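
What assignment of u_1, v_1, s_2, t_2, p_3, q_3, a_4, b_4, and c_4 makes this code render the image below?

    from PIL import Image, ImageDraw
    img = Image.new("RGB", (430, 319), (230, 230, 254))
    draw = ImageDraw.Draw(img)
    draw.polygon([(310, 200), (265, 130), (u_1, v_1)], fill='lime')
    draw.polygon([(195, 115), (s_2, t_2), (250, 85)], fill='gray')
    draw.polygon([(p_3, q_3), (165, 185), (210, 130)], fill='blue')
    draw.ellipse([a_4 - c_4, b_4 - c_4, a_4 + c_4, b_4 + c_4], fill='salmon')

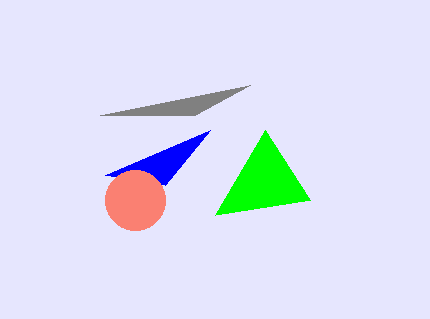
u_1 = 215; v_1 = 215; s_2 = 100; t_2 = 115; p_3 = 105; q_3 = 175; a_4 = 135; b_4 = 200; c_4 = 30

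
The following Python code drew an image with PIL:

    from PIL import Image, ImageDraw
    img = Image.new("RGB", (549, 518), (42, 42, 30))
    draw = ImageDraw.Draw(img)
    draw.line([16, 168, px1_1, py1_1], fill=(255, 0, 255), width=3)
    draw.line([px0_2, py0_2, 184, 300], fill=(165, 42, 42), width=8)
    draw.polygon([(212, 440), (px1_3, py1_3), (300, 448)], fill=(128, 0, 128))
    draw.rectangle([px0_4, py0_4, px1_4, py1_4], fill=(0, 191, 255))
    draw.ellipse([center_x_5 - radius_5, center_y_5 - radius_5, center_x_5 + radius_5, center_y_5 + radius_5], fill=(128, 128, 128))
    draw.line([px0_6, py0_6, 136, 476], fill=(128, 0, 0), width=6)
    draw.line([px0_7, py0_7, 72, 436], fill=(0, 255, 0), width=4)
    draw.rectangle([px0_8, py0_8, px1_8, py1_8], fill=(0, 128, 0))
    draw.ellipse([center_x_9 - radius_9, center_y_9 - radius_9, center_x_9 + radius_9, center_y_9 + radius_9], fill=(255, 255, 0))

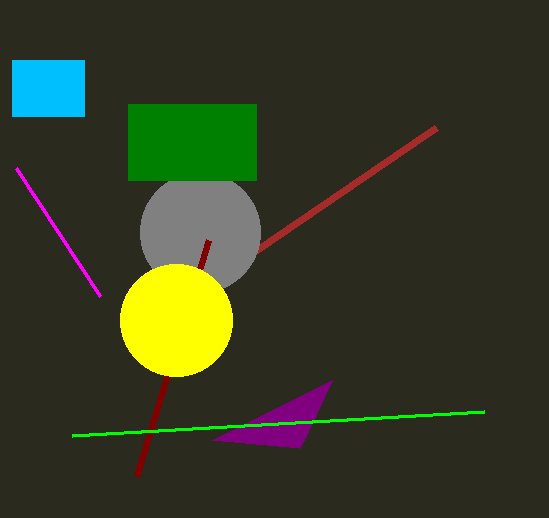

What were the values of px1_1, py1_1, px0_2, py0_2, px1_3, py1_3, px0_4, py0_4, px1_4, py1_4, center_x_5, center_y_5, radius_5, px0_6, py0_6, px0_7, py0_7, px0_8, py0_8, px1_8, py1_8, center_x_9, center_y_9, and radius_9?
px1_1 = 100
py1_1 = 296
px0_2 = 436
py0_2 = 128
px1_3 = 332
py1_3 = 380
px0_4 = 12
py0_4 = 60
px1_4 = 84
py1_4 = 116
center_x_5 = 200
center_y_5 = 232
radius_5 = 60
px0_6 = 208
py0_6 = 240
px0_7 = 484
py0_7 = 412
px0_8 = 128
py0_8 = 104
px1_8 = 256
py1_8 = 180
center_x_9 = 176
center_y_9 = 320
radius_9 = 56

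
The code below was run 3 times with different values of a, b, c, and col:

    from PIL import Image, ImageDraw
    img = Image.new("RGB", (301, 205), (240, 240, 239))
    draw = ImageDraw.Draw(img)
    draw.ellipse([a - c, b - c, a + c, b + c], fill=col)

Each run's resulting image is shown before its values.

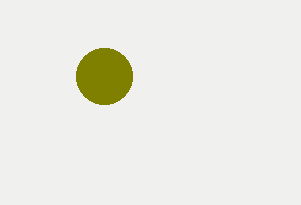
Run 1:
a = 104; b = 76; c = 28; col = 'olive'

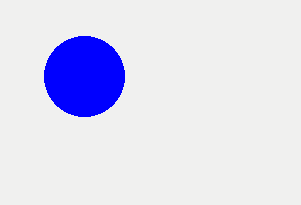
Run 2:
a = 84
b = 76
c = 40
col = 'blue'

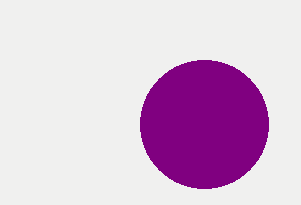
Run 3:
a = 204, b = 124, c = 64, col = 'purple'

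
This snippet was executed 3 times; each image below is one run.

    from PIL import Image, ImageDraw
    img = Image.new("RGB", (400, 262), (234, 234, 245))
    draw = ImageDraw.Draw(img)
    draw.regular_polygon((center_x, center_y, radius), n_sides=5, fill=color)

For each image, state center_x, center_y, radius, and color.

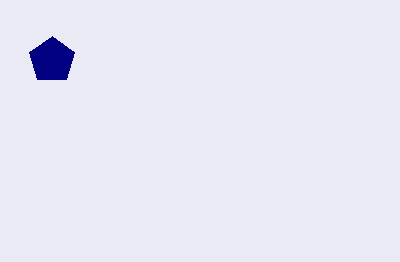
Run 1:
center_x = 52
center_y = 60
radius = 24
color = 'navy'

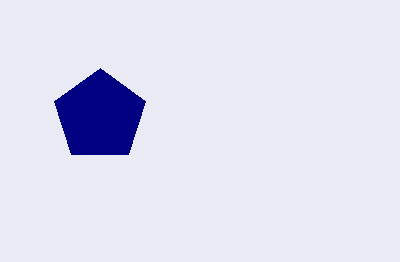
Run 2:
center_x = 100, center_y = 116, radius = 48, color = 'navy'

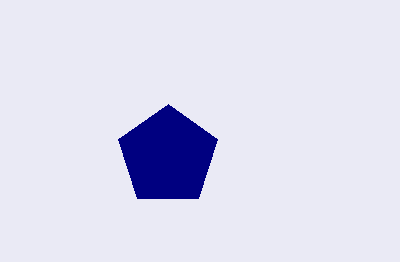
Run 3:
center_x = 168, center_y = 156, radius = 52, color = 'navy'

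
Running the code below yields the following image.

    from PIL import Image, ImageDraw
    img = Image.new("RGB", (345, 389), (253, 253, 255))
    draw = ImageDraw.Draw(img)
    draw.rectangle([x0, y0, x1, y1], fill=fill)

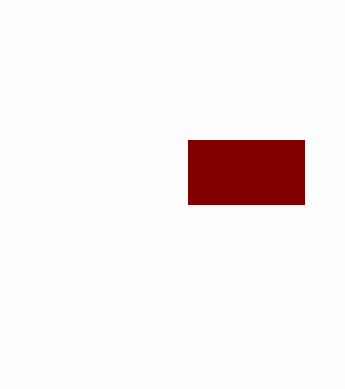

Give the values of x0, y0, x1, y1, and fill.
x0 = 188; y0 = 140; x1 = 304; y1 = 204; fill = 'maroon'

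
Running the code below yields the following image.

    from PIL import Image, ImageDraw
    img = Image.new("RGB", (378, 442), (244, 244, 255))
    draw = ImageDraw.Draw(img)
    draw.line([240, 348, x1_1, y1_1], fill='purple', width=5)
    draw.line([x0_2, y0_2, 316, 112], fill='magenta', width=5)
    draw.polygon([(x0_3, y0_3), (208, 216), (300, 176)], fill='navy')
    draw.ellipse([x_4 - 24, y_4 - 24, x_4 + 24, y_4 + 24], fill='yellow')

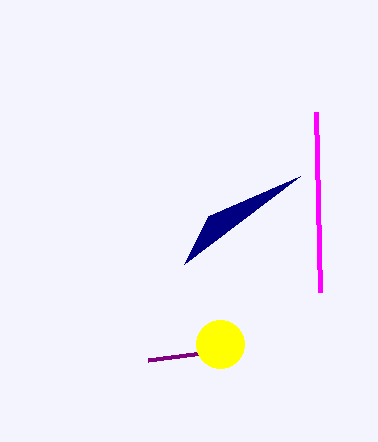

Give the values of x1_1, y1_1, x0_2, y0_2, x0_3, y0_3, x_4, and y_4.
x1_1 = 148; y1_1 = 360; x0_2 = 320; y0_2 = 292; x0_3 = 184; y0_3 = 264; x_4 = 220; y_4 = 344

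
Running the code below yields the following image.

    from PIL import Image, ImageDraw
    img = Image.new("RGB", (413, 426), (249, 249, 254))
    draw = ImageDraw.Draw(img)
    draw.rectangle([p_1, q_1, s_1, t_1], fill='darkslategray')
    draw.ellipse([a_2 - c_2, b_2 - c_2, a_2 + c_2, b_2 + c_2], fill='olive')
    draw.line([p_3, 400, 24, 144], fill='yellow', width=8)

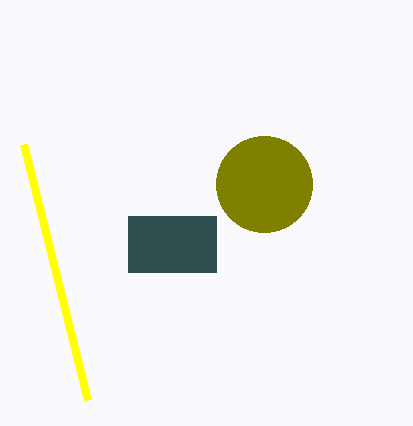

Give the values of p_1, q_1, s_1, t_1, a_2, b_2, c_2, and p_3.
p_1 = 128, q_1 = 216, s_1 = 216, t_1 = 272, a_2 = 264, b_2 = 184, c_2 = 48, p_3 = 88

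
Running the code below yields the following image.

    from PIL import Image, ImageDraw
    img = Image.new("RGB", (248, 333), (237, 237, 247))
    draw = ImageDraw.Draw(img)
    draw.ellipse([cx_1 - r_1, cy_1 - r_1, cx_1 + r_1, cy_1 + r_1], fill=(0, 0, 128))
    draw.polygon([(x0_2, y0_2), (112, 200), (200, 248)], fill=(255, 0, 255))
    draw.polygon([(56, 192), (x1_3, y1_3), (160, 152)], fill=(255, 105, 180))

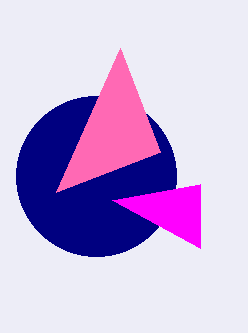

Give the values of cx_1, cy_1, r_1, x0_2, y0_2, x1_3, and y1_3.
cx_1 = 96; cy_1 = 176; r_1 = 80; x0_2 = 200; y0_2 = 184; x1_3 = 120; y1_3 = 48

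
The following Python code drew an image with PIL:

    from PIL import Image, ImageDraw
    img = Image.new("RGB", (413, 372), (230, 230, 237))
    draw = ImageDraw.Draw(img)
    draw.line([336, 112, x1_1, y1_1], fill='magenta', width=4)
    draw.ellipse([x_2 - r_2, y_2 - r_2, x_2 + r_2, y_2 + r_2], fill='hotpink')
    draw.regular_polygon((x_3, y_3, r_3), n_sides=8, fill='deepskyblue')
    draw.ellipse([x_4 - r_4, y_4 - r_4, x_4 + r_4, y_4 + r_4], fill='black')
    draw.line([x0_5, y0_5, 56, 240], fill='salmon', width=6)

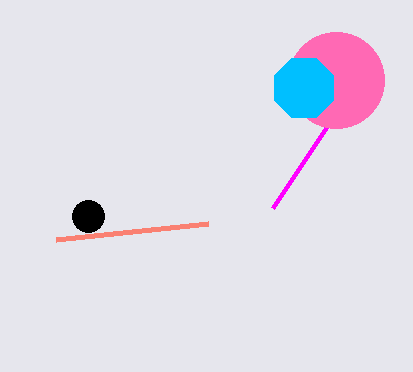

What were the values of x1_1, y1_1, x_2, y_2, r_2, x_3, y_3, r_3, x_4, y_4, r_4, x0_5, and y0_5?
x1_1 = 272, y1_1 = 208, x_2 = 336, y_2 = 80, r_2 = 48, x_3 = 304, y_3 = 88, r_3 = 32, x_4 = 88, y_4 = 216, r_4 = 16, x0_5 = 208, y0_5 = 224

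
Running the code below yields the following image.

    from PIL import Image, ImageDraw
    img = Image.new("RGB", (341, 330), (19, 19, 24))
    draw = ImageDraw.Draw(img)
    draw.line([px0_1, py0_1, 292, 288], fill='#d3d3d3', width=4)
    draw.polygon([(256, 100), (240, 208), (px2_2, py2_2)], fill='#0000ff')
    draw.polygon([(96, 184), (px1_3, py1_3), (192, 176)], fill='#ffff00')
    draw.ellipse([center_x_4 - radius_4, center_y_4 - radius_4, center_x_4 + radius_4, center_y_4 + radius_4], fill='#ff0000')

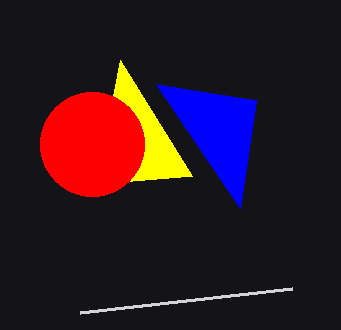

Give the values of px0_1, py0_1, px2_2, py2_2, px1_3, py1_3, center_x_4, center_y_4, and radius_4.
px0_1 = 80, py0_1 = 312, px2_2 = 156, py2_2 = 84, px1_3 = 120, py1_3 = 60, center_x_4 = 92, center_y_4 = 144, radius_4 = 52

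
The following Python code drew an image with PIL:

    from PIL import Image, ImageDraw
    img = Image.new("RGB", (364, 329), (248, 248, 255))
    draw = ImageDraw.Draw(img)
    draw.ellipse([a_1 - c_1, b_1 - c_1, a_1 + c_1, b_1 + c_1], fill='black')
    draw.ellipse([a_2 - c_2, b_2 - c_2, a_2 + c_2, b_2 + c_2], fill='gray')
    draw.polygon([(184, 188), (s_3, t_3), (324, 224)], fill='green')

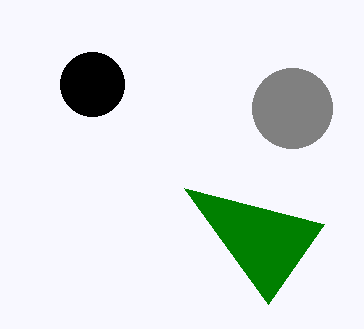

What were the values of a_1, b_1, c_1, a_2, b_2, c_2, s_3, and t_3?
a_1 = 92, b_1 = 84, c_1 = 32, a_2 = 292, b_2 = 108, c_2 = 40, s_3 = 268, t_3 = 304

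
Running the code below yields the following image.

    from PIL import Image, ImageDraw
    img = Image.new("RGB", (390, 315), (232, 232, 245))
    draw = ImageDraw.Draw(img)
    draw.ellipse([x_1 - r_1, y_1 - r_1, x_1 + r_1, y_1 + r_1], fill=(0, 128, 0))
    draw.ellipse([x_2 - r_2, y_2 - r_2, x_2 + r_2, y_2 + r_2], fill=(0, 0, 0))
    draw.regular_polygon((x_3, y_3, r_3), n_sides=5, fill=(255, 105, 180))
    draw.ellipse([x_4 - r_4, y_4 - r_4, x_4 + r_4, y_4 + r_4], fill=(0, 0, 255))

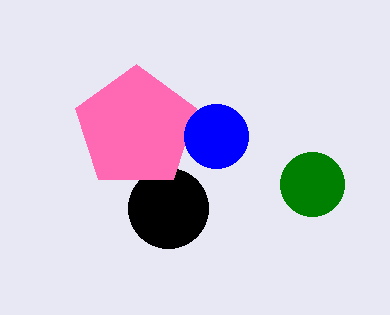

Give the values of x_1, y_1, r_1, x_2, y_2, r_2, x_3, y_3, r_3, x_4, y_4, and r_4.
x_1 = 312
y_1 = 184
r_1 = 32
x_2 = 168
y_2 = 208
r_2 = 40
x_3 = 136
y_3 = 128
r_3 = 64
x_4 = 216
y_4 = 136
r_4 = 32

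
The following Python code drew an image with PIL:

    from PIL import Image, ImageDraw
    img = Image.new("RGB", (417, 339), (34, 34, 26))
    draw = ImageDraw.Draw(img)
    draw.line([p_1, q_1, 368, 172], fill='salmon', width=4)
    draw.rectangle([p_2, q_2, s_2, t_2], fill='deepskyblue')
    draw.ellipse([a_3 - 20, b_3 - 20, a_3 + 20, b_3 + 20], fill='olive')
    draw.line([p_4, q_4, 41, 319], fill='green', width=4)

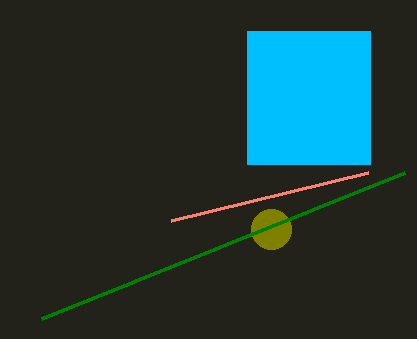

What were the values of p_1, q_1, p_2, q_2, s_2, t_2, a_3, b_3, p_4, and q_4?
p_1 = 171, q_1 = 220, p_2 = 247, q_2 = 31, s_2 = 370, t_2 = 164, a_3 = 271, b_3 = 229, p_4 = 404, q_4 = 173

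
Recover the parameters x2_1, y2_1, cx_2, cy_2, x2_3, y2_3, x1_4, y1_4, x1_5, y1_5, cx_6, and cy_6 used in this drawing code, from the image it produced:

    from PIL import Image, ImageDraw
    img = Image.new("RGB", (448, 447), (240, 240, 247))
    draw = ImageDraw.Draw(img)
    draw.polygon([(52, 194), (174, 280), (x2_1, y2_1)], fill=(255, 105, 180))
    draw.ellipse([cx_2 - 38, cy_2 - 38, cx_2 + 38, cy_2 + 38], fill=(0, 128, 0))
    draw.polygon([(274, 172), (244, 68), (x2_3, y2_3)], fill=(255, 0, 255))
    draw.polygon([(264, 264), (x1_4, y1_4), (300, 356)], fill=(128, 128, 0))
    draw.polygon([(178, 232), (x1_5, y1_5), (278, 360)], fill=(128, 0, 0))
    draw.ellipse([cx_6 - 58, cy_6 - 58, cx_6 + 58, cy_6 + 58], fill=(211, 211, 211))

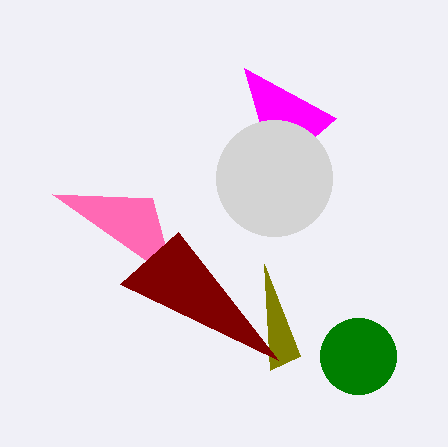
x2_1 = 152, y2_1 = 198, cx_2 = 358, cy_2 = 356, x2_3 = 336, y2_3 = 118, x1_4 = 270, y1_4 = 370, x1_5 = 120, y1_5 = 284, cx_6 = 274, cy_6 = 178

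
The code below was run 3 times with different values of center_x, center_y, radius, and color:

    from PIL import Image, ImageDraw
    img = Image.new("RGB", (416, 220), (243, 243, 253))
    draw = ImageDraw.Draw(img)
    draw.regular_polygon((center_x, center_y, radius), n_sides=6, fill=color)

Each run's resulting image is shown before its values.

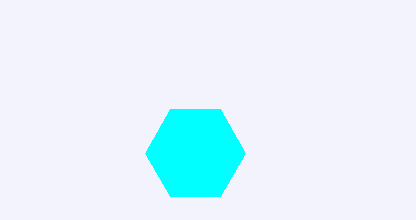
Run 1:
center_x = 195; center_y = 153; radius = 50; color = 'cyan'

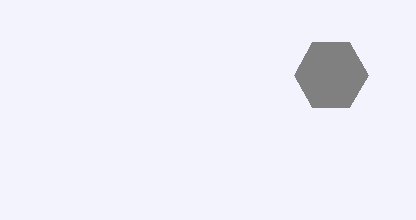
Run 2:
center_x = 331; center_y = 75; radius = 37; color = 'gray'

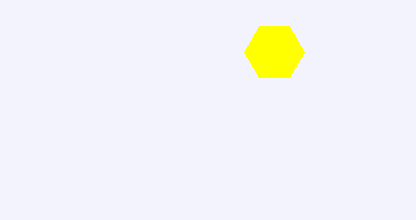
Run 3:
center_x = 274, center_y = 52, radius = 30, color = 'yellow'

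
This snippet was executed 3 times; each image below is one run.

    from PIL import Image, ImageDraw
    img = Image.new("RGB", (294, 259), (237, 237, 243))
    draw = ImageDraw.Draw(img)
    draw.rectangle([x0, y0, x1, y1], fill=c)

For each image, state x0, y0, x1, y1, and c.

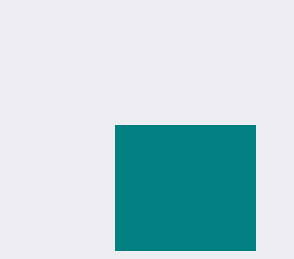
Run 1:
x0 = 115
y0 = 125
x1 = 255
y1 = 250
c = 'teal'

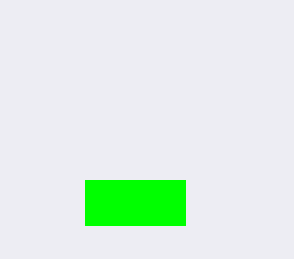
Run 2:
x0 = 85
y0 = 180
x1 = 185
y1 = 225
c = 'lime'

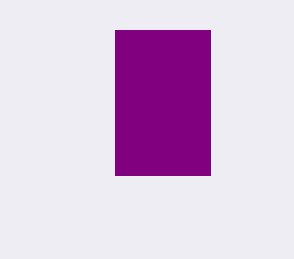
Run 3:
x0 = 115
y0 = 30
x1 = 210
y1 = 175
c = 'purple'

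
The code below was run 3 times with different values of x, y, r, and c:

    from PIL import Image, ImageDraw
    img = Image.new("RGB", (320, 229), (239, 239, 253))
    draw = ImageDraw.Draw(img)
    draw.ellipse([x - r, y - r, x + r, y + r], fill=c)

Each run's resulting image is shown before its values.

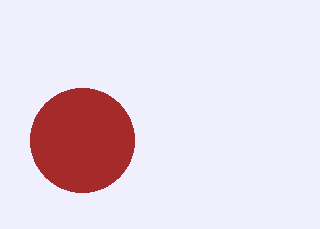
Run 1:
x = 82; y = 140; r = 52; c = 'brown'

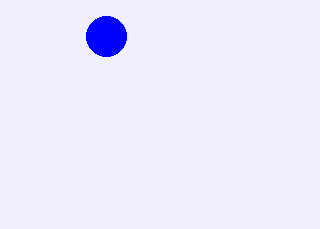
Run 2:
x = 106, y = 36, r = 20, c = 'blue'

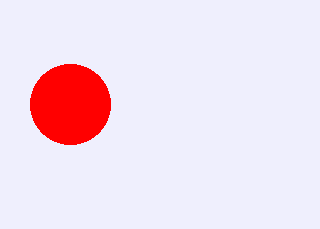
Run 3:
x = 70; y = 104; r = 40; c = 'red'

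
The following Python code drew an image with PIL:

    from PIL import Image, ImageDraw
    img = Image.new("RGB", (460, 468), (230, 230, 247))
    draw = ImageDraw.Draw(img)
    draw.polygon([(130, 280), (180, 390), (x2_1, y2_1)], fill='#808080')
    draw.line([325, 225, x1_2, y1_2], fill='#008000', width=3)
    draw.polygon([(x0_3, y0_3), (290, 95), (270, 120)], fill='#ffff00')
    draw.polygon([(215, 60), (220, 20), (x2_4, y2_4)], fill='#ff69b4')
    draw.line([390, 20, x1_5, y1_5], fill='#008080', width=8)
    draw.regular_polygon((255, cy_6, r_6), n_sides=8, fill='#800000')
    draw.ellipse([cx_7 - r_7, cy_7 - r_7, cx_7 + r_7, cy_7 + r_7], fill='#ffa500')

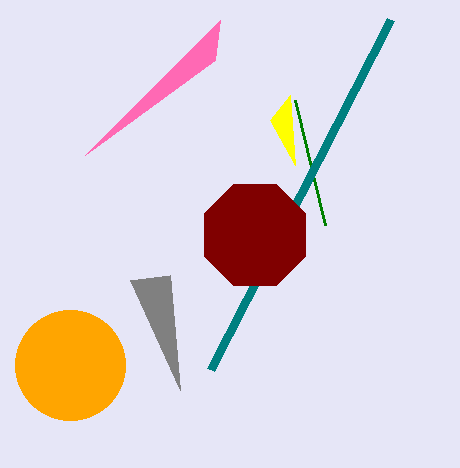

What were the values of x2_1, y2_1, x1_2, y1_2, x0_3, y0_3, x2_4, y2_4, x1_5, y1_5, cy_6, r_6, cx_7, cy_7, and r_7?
x2_1 = 170
y2_1 = 275
x1_2 = 295
y1_2 = 100
x0_3 = 295
y0_3 = 165
x2_4 = 85
y2_4 = 155
x1_5 = 210
y1_5 = 370
cy_6 = 235
r_6 = 55
cx_7 = 70
cy_7 = 365
r_7 = 55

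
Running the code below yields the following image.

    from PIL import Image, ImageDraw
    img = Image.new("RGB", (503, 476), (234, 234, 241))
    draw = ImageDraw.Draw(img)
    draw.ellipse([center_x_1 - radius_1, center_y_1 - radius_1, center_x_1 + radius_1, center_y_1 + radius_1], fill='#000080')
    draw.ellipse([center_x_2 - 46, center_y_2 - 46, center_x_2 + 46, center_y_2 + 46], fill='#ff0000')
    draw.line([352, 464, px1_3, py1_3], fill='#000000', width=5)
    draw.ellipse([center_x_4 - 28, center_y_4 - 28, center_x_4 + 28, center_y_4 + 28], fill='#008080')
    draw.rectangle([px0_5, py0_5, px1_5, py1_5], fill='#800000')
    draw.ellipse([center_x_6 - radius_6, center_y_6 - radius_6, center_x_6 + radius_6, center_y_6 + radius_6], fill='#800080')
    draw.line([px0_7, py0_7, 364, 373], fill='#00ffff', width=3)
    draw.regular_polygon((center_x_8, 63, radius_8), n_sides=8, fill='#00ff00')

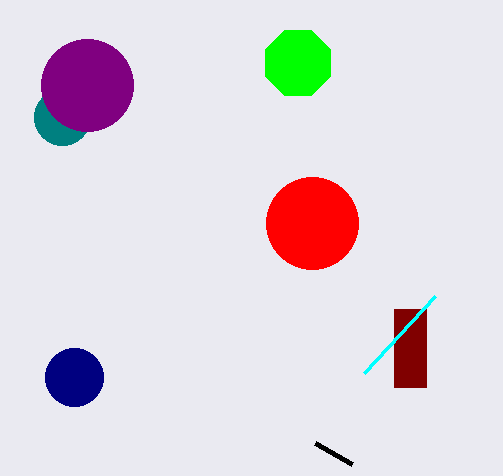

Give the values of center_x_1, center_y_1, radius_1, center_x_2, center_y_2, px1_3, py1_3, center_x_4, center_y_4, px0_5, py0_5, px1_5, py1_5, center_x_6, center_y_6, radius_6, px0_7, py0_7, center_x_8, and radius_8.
center_x_1 = 74; center_y_1 = 377; radius_1 = 29; center_x_2 = 312; center_y_2 = 223; px1_3 = 315; py1_3 = 443; center_x_4 = 62; center_y_4 = 117; px0_5 = 394; py0_5 = 309; px1_5 = 426; py1_5 = 387; center_x_6 = 87; center_y_6 = 85; radius_6 = 46; px0_7 = 435; py0_7 = 296; center_x_8 = 298; radius_8 = 35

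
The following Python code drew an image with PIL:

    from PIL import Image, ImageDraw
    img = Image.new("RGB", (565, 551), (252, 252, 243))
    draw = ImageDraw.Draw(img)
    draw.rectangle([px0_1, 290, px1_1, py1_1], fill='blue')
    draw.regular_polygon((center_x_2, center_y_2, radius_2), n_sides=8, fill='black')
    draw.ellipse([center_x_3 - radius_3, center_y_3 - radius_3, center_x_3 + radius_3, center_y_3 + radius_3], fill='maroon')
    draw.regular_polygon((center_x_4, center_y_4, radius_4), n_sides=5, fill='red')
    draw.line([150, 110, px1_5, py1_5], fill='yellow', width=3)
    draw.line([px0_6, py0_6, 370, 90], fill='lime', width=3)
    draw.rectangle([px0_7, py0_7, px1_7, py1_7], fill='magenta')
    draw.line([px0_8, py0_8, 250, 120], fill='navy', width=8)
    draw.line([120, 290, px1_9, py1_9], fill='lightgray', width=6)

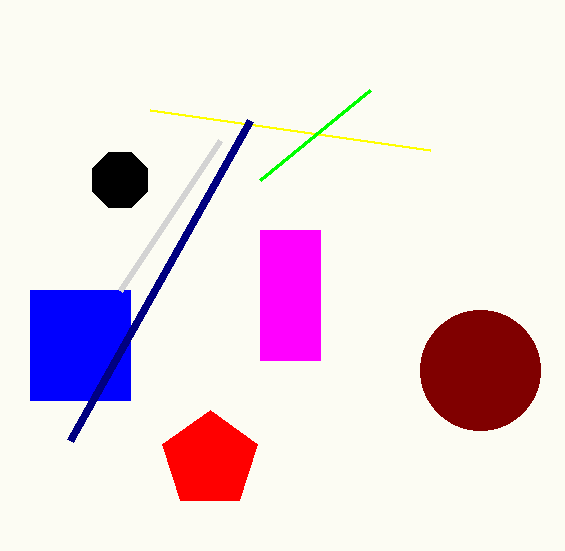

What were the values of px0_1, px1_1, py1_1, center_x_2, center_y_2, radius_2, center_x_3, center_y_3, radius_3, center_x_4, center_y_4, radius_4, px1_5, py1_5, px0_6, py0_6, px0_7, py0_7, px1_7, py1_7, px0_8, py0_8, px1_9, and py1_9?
px0_1 = 30
px1_1 = 130
py1_1 = 400
center_x_2 = 120
center_y_2 = 180
radius_2 = 30
center_x_3 = 480
center_y_3 = 370
radius_3 = 60
center_x_4 = 210
center_y_4 = 460
radius_4 = 50
px1_5 = 430
py1_5 = 150
px0_6 = 260
py0_6 = 180
px0_7 = 260
py0_7 = 230
px1_7 = 320
py1_7 = 360
px0_8 = 70
py0_8 = 440
px1_9 = 220
py1_9 = 140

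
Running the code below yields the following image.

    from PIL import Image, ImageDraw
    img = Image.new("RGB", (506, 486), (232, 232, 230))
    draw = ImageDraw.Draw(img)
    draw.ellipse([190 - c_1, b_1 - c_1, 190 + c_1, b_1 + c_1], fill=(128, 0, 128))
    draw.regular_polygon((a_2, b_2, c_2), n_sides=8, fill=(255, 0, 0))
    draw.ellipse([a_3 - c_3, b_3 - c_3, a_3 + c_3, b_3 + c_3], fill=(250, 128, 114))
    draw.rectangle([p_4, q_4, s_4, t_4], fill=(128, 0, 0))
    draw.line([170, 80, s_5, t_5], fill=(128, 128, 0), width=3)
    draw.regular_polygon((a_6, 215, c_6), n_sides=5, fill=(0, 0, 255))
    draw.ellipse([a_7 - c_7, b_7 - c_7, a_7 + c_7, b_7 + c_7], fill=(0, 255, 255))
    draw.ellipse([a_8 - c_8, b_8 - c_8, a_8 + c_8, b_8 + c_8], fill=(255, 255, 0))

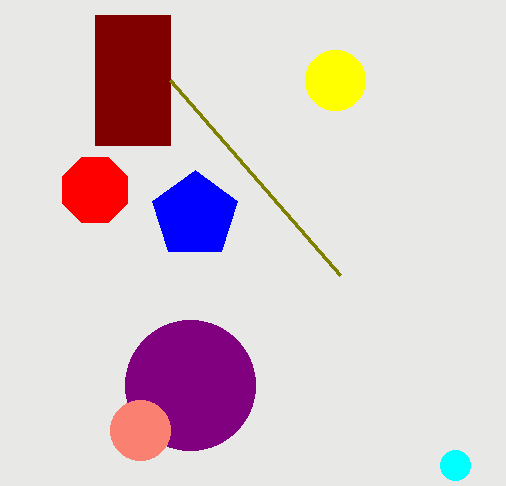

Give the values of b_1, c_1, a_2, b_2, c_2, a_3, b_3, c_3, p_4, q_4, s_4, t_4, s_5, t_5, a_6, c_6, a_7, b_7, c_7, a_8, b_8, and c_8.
b_1 = 385; c_1 = 65; a_2 = 95; b_2 = 190; c_2 = 35; a_3 = 140; b_3 = 430; c_3 = 30; p_4 = 95; q_4 = 15; s_4 = 170; t_4 = 145; s_5 = 340; t_5 = 275; a_6 = 195; c_6 = 45; a_7 = 455; b_7 = 465; c_7 = 15; a_8 = 335; b_8 = 80; c_8 = 30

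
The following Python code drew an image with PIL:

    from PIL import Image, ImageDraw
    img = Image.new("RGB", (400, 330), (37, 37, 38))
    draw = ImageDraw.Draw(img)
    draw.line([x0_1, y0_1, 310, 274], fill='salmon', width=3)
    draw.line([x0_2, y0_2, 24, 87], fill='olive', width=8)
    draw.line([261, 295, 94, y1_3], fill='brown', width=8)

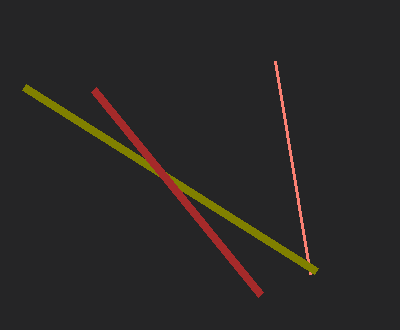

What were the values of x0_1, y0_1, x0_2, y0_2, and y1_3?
x0_1 = 275; y0_1 = 61; x0_2 = 316; y0_2 = 271; y1_3 = 90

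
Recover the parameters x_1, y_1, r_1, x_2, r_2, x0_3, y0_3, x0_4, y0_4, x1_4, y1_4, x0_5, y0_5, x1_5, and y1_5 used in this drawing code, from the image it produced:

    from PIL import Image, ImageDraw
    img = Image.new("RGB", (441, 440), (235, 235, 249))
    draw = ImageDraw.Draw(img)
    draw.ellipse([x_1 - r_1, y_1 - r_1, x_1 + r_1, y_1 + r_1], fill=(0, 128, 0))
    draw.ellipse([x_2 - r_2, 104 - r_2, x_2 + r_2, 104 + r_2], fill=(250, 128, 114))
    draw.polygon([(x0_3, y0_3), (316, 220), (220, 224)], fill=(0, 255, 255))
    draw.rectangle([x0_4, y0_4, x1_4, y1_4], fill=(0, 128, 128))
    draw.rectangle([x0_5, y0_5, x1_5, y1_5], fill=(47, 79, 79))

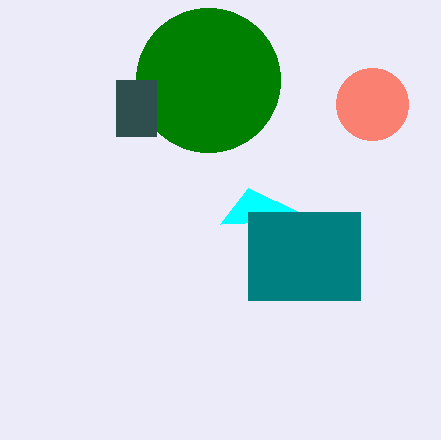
x_1 = 208; y_1 = 80; r_1 = 72; x_2 = 372; r_2 = 36; x0_3 = 248; y0_3 = 188; x0_4 = 248; y0_4 = 212; x1_4 = 360; y1_4 = 300; x0_5 = 116; y0_5 = 80; x1_5 = 156; y1_5 = 136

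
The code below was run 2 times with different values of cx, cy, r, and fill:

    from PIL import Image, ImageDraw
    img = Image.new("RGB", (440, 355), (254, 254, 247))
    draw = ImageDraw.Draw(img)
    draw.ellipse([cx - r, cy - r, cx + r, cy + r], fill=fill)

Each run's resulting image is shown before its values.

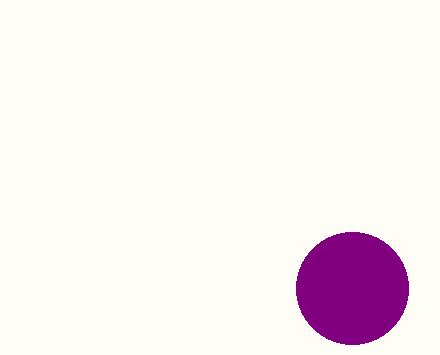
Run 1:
cx = 352, cy = 288, r = 56, fill = 'purple'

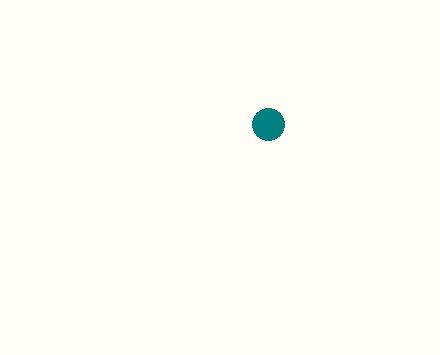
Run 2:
cx = 268, cy = 124, r = 16, fill = 'teal'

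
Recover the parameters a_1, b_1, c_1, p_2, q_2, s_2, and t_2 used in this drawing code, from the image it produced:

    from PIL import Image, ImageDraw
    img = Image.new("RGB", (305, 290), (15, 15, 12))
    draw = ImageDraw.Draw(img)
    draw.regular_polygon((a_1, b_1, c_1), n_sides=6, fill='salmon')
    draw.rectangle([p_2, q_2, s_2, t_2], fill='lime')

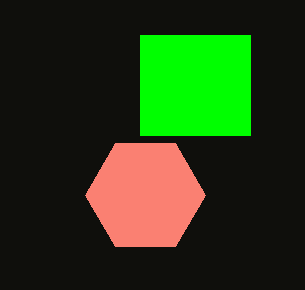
a_1 = 145, b_1 = 195, c_1 = 60, p_2 = 140, q_2 = 35, s_2 = 250, t_2 = 135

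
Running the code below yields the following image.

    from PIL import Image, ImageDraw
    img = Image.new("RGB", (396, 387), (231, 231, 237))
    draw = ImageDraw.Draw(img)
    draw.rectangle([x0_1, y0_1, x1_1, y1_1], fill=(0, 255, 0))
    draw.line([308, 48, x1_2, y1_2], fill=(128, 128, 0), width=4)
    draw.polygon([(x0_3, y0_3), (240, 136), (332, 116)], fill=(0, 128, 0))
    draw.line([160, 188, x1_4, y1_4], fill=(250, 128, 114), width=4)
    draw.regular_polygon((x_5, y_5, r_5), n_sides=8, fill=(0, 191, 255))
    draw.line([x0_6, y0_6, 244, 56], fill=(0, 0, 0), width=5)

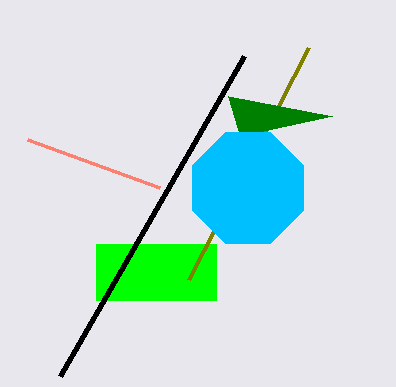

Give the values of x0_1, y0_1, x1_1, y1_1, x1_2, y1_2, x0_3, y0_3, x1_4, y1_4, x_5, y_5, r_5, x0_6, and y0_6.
x0_1 = 96
y0_1 = 244
x1_1 = 216
y1_1 = 300
x1_2 = 188
y1_2 = 280
x0_3 = 228
y0_3 = 96
x1_4 = 28
y1_4 = 140
x_5 = 248
y_5 = 188
r_5 = 60
x0_6 = 60
y0_6 = 376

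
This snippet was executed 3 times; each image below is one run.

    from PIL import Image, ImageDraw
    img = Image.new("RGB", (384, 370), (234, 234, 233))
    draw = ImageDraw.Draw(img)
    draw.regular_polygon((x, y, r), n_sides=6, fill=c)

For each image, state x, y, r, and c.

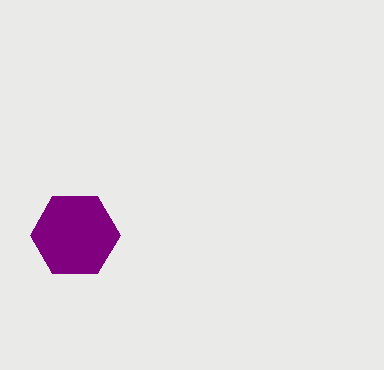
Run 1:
x = 75; y = 235; r = 45; c = 'purple'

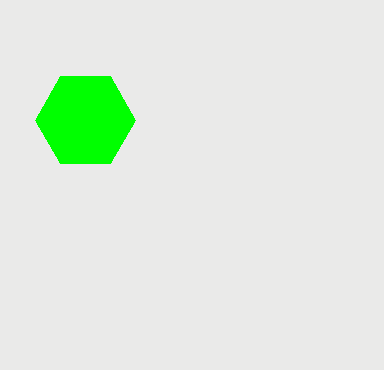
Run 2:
x = 85, y = 120, r = 50, c = 'lime'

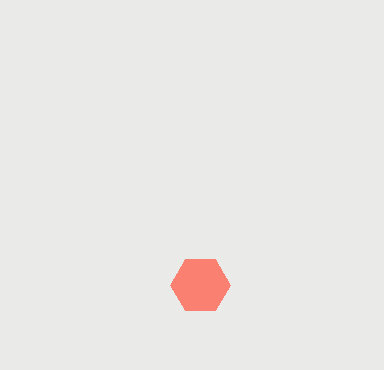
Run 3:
x = 200; y = 285; r = 30; c = 'salmon'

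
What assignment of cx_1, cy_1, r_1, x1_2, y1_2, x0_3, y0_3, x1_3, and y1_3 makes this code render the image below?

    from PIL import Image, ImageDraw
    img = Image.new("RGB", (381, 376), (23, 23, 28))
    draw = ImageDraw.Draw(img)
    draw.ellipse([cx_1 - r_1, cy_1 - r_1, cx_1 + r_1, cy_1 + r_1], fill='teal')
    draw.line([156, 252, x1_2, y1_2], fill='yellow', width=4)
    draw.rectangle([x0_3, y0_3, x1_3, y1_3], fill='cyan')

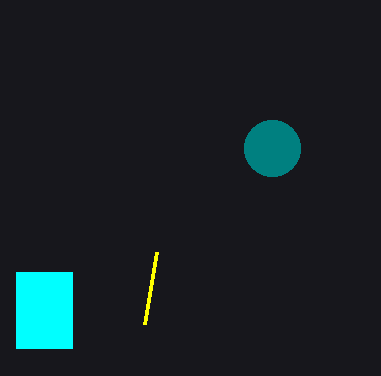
cx_1 = 272
cy_1 = 148
r_1 = 28
x1_2 = 144
y1_2 = 324
x0_3 = 16
y0_3 = 272
x1_3 = 72
y1_3 = 348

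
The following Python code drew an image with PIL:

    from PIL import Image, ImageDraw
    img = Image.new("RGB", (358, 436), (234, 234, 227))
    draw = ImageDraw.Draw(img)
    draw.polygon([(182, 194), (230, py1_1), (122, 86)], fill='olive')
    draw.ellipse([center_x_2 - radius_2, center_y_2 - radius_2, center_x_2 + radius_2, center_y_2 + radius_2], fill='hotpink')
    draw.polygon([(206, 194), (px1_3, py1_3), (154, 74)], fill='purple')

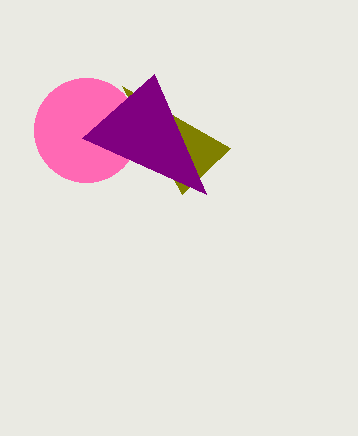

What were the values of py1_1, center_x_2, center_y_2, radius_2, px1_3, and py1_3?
py1_1 = 148; center_x_2 = 86; center_y_2 = 130; radius_2 = 52; px1_3 = 82; py1_3 = 138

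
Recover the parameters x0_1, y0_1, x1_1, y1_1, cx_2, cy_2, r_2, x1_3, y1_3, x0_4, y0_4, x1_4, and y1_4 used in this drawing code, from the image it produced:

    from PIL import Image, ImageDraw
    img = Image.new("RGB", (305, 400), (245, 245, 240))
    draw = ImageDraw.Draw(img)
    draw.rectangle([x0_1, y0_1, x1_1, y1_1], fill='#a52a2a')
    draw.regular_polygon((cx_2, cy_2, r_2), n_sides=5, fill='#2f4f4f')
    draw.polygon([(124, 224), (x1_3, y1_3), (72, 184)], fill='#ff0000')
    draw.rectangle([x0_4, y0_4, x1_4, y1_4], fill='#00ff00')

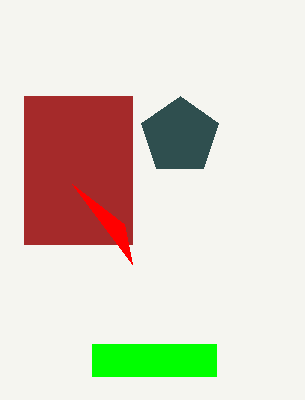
x0_1 = 24, y0_1 = 96, x1_1 = 132, y1_1 = 244, cx_2 = 180, cy_2 = 136, r_2 = 40, x1_3 = 132, y1_3 = 264, x0_4 = 92, y0_4 = 344, x1_4 = 216, y1_4 = 376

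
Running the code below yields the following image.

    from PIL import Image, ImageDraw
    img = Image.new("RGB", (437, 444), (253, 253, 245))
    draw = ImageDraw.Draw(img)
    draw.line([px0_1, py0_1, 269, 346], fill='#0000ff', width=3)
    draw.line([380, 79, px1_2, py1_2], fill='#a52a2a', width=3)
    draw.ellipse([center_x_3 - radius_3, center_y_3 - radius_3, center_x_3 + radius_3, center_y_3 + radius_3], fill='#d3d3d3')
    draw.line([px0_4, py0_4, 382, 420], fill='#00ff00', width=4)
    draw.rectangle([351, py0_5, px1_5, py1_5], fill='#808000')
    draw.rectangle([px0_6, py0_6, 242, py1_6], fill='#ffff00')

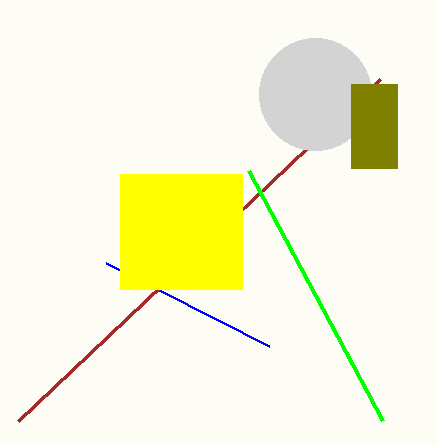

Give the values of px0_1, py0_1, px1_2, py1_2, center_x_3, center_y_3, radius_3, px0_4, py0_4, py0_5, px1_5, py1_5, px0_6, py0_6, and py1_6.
px0_1 = 106; py0_1 = 263; px1_2 = 18; py1_2 = 421; center_x_3 = 315; center_y_3 = 94; radius_3 = 56; px0_4 = 248; py0_4 = 170; py0_5 = 84; px1_5 = 397; py1_5 = 168; px0_6 = 120; py0_6 = 174; py1_6 = 289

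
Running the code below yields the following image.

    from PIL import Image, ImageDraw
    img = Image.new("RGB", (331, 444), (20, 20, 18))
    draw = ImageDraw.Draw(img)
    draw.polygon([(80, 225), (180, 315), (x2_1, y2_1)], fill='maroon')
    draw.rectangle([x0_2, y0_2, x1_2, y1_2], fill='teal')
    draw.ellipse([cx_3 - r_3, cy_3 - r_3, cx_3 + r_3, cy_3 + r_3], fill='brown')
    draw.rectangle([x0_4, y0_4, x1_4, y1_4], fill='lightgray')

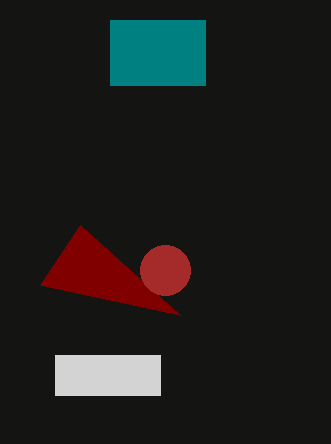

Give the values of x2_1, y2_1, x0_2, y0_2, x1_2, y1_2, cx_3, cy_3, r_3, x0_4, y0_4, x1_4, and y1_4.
x2_1 = 40; y2_1 = 285; x0_2 = 110; y0_2 = 20; x1_2 = 205; y1_2 = 85; cx_3 = 165; cy_3 = 270; r_3 = 25; x0_4 = 55; y0_4 = 355; x1_4 = 160; y1_4 = 395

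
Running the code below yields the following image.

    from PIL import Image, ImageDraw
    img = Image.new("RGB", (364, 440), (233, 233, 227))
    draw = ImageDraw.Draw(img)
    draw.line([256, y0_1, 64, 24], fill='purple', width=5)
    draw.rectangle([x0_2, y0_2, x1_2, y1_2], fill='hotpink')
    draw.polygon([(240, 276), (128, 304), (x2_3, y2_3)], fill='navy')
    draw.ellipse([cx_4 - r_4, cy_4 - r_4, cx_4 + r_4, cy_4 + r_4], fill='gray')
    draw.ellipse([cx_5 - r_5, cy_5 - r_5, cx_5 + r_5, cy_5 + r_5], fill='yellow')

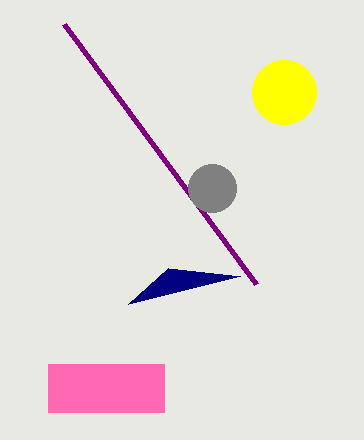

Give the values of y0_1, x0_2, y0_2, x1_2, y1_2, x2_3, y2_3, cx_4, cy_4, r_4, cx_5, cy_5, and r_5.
y0_1 = 284, x0_2 = 48, y0_2 = 364, x1_2 = 164, y1_2 = 412, x2_3 = 168, y2_3 = 268, cx_4 = 212, cy_4 = 188, r_4 = 24, cx_5 = 284, cy_5 = 92, r_5 = 32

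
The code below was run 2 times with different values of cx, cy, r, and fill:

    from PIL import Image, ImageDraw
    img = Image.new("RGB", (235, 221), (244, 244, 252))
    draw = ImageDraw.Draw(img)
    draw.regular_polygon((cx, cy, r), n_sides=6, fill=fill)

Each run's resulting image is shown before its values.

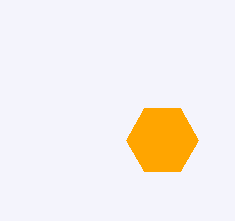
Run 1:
cx = 162, cy = 140, r = 36, fill = 'orange'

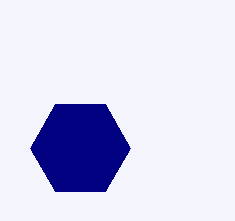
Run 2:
cx = 80, cy = 148, r = 50, fill = 'navy'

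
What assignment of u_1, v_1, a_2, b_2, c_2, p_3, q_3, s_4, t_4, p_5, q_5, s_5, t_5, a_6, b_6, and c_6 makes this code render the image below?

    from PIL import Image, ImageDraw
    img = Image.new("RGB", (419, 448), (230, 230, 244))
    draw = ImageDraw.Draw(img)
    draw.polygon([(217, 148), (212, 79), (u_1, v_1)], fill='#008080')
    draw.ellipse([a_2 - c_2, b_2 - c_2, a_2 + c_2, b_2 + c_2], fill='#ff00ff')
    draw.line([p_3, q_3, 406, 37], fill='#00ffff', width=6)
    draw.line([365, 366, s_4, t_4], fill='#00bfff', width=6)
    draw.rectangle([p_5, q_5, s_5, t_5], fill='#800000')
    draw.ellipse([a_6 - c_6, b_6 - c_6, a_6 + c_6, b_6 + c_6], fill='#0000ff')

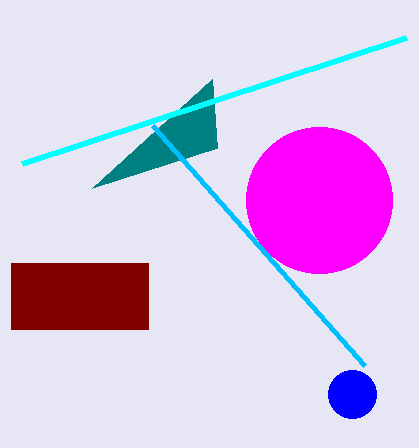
u_1 = 92; v_1 = 188; a_2 = 319; b_2 = 200; c_2 = 73; p_3 = 22; q_3 = 163; s_4 = 153; t_4 = 126; p_5 = 11; q_5 = 263; s_5 = 148; t_5 = 329; a_6 = 352; b_6 = 394; c_6 = 24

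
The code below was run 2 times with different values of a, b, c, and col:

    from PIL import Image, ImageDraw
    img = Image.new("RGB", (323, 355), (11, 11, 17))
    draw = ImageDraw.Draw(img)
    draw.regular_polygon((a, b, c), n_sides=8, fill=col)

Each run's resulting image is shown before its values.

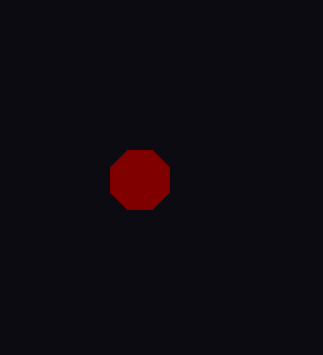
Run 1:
a = 140; b = 180; c = 32; col = 'maroon'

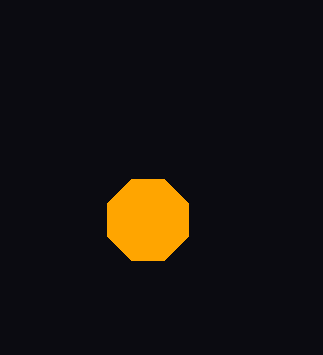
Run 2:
a = 148, b = 220, c = 44, col = 'orange'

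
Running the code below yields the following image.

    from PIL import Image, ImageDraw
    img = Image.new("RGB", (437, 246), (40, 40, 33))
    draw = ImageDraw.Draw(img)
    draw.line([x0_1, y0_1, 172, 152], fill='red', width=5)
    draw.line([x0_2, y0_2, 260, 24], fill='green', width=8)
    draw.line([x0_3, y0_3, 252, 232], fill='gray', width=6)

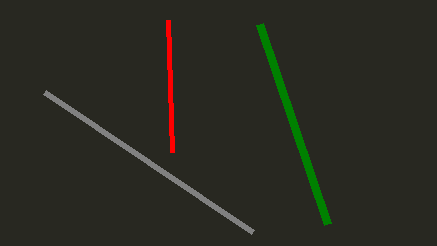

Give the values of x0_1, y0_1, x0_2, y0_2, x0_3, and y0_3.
x0_1 = 168; y0_1 = 20; x0_2 = 328; y0_2 = 224; x0_3 = 44; y0_3 = 92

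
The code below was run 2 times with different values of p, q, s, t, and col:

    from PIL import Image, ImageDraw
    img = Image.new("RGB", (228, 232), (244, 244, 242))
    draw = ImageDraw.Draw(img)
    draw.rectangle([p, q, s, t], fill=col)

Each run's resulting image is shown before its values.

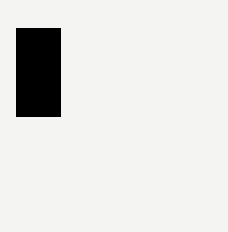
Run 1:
p = 16; q = 28; s = 60; t = 116; col = 'black'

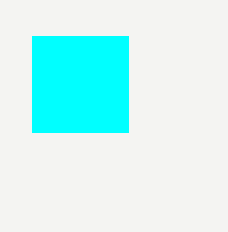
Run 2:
p = 32
q = 36
s = 128
t = 132
col = 'cyan'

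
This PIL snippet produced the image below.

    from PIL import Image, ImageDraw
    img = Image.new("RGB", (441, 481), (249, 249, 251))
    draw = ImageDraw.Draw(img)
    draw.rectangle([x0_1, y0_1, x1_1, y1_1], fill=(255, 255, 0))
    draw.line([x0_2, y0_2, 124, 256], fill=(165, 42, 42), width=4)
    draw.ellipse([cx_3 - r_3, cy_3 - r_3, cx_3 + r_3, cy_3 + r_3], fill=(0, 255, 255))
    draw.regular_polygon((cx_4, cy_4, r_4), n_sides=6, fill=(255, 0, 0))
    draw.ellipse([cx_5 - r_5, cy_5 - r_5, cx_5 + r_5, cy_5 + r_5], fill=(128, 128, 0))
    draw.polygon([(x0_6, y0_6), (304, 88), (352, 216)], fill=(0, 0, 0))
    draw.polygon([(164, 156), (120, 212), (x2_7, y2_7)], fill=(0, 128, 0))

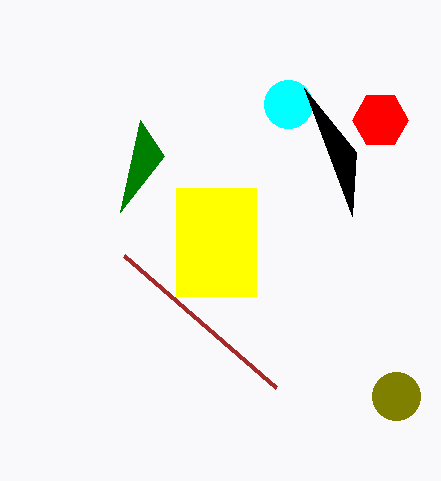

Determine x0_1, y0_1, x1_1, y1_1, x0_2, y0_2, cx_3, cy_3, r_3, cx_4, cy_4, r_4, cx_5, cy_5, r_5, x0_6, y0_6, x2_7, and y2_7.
x0_1 = 176; y0_1 = 188; x1_1 = 256; y1_1 = 296; x0_2 = 276; y0_2 = 388; cx_3 = 288; cy_3 = 104; r_3 = 24; cx_4 = 380; cy_4 = 120; r_4 = 28; cx_5 = 396; cy_5 = 396; r_5 = 24; x0_6 = 356; y0_6 = 152; x2_7 = 140; y2_7 = 120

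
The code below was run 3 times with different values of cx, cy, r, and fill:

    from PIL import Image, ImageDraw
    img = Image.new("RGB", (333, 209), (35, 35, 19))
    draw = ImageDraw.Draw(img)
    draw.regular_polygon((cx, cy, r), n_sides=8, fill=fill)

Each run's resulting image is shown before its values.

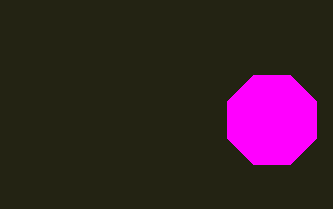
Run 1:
cx = 272; cy = 120; r = 48; fill = 'magenta'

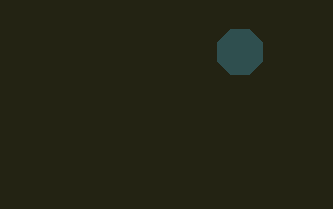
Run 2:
cx = 240
cy = 52
r = 24
fill = 'darkslategray'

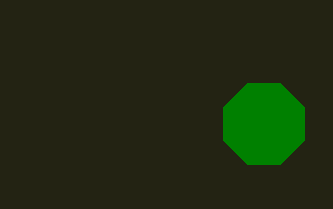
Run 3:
cx = 264, cy = 124, r = 44, fill = 'green'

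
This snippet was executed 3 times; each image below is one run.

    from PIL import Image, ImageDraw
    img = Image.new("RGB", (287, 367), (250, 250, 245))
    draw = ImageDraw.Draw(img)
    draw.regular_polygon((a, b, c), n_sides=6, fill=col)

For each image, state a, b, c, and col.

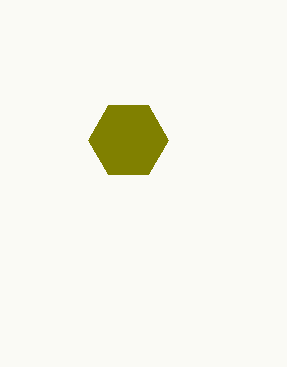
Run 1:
a = 128; b = 140; c = 40; col = 'olive'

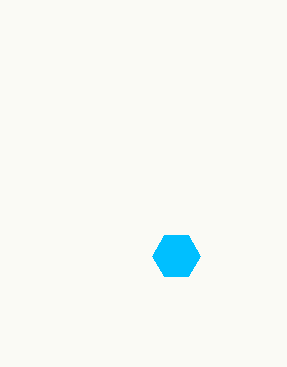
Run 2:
a = 176
b = 256
c = 24
col = 'deepskyblue'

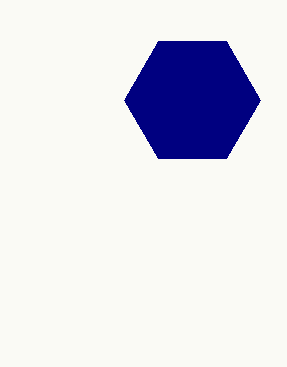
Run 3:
a = 192; b = 100; c = 68; col = 'navy'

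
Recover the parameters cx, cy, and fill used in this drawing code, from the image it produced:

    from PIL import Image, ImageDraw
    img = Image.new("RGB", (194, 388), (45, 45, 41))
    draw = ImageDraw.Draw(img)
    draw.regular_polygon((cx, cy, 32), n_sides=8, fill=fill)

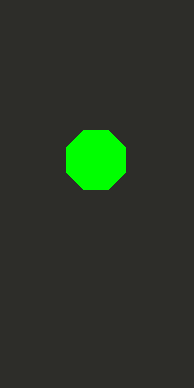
cx = 96; cy = 160; fill = 'lime'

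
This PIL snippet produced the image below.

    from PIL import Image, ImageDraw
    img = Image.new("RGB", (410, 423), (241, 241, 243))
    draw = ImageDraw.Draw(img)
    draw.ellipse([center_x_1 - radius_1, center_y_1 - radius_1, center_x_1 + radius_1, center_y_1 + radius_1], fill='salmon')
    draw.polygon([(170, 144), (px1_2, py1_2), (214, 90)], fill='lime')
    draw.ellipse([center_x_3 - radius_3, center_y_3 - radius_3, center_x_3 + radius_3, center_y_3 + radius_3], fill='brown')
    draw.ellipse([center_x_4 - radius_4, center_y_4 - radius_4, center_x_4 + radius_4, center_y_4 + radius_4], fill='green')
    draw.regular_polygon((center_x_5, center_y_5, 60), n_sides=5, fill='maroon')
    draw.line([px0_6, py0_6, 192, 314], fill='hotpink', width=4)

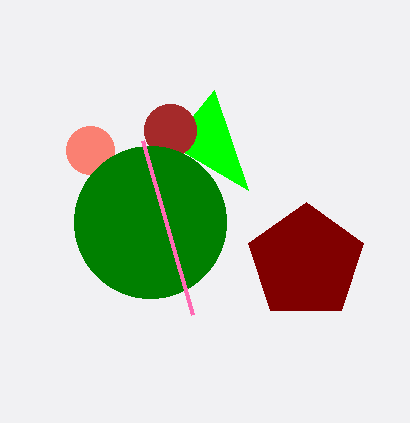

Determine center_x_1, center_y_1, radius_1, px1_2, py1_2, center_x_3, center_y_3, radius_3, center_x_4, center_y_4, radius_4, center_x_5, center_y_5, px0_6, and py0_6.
center_x_1 = 90, center_y_1 = 150, radius_1 = 24, px1_2 = 248, py1_2 = 190, center_x_3 = 170, center_y_3 = 130, radius_3 = 26, center_x_4 = 150, center_y_4 = 222, radius_4 = 76, center_x_5 = 306, center_y_5 = 262, px0_6 = 142, py0_6 = 140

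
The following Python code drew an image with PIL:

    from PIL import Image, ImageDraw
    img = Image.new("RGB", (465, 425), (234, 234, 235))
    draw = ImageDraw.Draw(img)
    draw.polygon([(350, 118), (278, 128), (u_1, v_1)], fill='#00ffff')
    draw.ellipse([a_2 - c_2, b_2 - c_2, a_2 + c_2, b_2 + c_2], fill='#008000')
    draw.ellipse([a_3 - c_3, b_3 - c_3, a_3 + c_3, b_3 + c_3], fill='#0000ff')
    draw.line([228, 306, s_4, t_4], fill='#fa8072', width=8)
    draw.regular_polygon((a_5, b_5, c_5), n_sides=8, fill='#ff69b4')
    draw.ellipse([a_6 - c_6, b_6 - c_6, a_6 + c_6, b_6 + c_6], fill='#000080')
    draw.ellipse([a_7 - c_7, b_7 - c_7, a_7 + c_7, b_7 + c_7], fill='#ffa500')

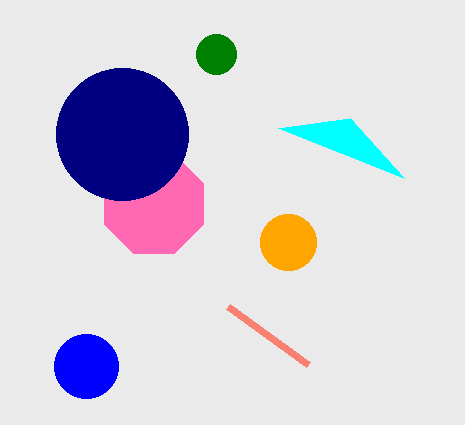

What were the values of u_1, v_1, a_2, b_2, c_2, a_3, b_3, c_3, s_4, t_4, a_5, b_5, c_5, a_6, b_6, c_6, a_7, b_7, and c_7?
u_1 = 404, v_1 = 178, a_2 = 216, b_2 = 54, c_2 = 20, a_3 = 86, b_3 = 366, c_3 = 32, s_4 = 308, t_4 = 364, a_5 = 154, b_5 = 204, c_5 = 54, a_6 = 122, b_6 = 134, c_6 = 66, a_7 = 288, b_7 = 242, c_7 = 28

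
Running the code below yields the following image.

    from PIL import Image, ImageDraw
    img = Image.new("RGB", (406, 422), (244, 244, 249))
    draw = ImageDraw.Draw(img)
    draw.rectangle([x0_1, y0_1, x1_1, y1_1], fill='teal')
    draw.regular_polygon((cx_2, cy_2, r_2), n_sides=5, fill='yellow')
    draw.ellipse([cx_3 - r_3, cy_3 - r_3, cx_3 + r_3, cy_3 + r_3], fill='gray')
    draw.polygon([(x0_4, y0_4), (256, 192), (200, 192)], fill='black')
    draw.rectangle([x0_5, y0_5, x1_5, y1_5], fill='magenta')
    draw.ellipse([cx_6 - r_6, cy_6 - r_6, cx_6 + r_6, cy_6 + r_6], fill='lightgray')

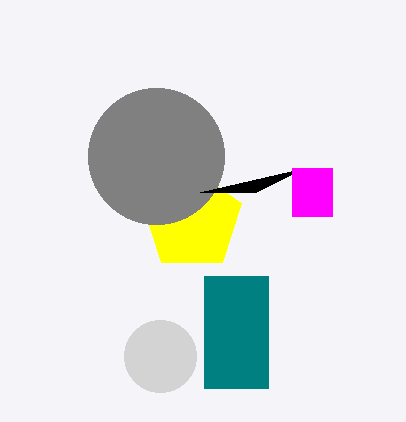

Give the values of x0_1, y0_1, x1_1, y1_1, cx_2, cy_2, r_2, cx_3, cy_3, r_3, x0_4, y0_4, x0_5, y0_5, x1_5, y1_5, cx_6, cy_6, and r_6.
x0_1 = 204, y0_1 = 276, x1_1 = 268, y1_1 = 388, cx_2 = 192, cy_2 = 220, r_2 = 52, cx_3 = 156, cy_3 = 156, r_3 = 68, x0_4 = 304, y0_4 = 168, x0_5 = 292, y0_5 = 168, x1_5 = 332, y1_5 = 216, cx_6 = 160, cy_6 = 356, r_6 = 36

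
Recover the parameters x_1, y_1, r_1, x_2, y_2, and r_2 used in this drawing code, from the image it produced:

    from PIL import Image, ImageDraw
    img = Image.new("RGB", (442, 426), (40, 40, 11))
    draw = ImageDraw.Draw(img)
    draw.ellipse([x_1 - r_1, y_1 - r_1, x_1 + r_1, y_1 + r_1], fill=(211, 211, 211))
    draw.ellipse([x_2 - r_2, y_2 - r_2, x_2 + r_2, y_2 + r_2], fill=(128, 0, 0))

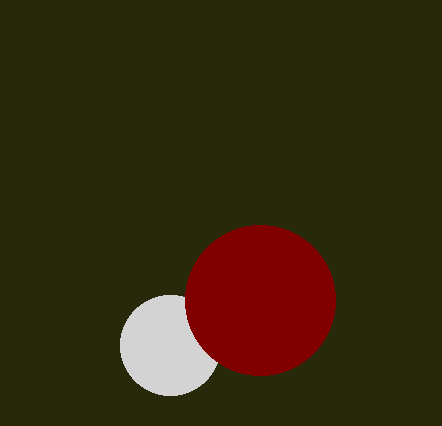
x_1 = 170
y_1 = 345
r_1 = 50
x_2 = 260
y_2 = 300
r_2 = 75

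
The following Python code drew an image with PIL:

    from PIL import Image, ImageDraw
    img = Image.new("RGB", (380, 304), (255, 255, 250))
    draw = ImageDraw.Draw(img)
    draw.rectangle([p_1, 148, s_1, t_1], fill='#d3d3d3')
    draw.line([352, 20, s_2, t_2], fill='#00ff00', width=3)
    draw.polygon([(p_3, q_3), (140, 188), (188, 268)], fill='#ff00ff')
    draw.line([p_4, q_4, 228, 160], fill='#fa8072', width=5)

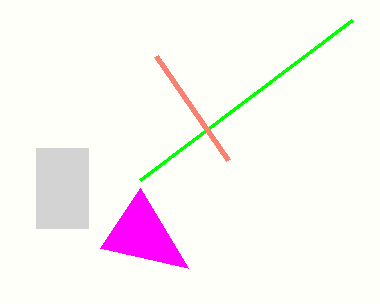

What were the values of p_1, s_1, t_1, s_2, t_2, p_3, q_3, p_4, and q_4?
p_1 = 36
s_1 = 88
t_1 = 228
s_2 = 140
t_2 = 180
p_3 = 100
q_3 = 248
p_4 = 156
q_4 = 56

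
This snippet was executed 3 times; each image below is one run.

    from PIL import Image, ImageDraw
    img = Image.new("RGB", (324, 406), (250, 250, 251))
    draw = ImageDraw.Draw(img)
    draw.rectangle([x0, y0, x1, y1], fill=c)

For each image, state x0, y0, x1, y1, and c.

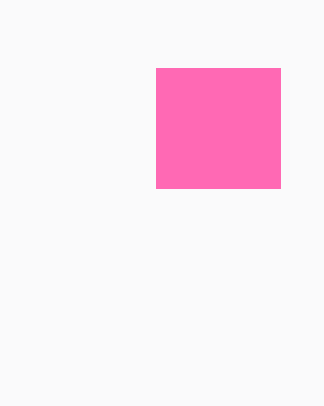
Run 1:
x0 = 156
y0 = 68
x1 = 280
y1 = 188
c = 'hotpink'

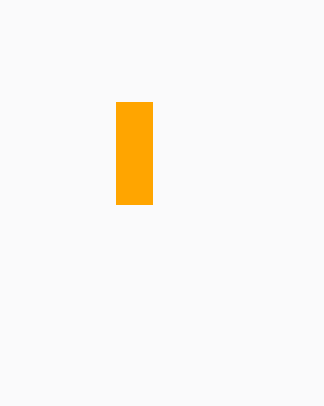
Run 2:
x0 = 116; y0 = 102; x1 = 152; y1 = 204; c = 'orange'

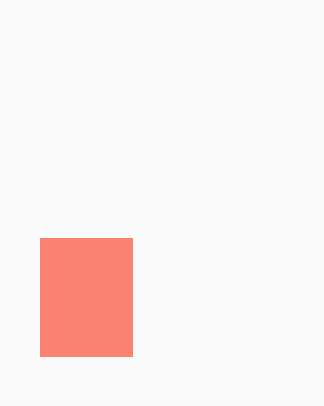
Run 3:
x0 = 40
y0 = 238
x1 = 132
y1 = 356
c = 'salmon'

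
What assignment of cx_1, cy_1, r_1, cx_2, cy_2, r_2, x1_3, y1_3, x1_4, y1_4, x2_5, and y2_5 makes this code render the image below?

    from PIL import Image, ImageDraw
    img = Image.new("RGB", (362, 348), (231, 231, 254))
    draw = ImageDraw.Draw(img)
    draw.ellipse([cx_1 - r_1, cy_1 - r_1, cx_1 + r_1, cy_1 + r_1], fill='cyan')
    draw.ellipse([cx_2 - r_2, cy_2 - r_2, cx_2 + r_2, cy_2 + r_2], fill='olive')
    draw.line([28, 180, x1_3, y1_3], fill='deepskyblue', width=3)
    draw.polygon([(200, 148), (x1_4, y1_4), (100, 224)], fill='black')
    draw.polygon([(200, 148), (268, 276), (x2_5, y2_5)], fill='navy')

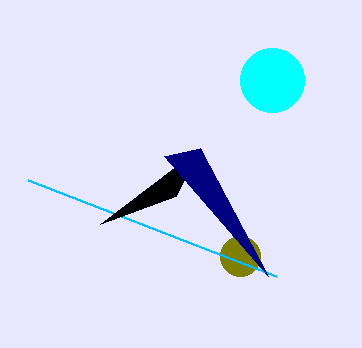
cx_1 = 272; cy_1 = 80; r_1 = 32; cx_2 = 240; cy_2 = 256; r_2 = 20; x1_3 = 276; y1_3 = 276; x1_4 = 176; y1_4 = 196; x2_5 = 164; y2_5 = 156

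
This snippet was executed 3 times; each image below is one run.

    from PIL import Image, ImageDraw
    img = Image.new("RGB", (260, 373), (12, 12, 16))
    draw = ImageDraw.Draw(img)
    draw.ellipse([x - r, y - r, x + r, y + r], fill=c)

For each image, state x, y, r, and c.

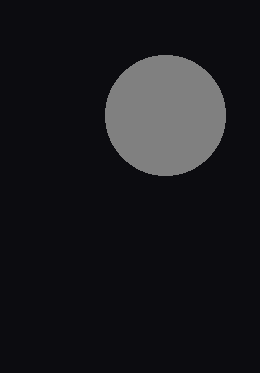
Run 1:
x = 165
y = 115
r = 60
c = 'gray'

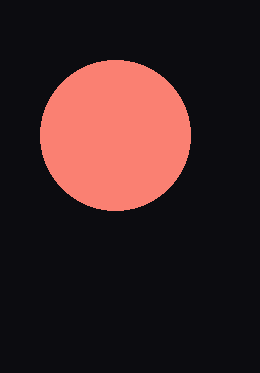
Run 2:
x = 115, y = 135, r = 75, c = 'salmon'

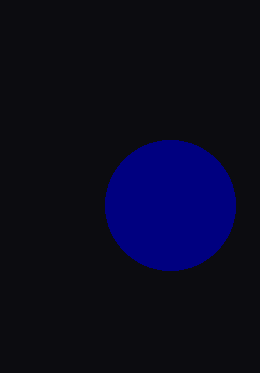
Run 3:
x = 170; y = 205; r = 65; c = 'navy'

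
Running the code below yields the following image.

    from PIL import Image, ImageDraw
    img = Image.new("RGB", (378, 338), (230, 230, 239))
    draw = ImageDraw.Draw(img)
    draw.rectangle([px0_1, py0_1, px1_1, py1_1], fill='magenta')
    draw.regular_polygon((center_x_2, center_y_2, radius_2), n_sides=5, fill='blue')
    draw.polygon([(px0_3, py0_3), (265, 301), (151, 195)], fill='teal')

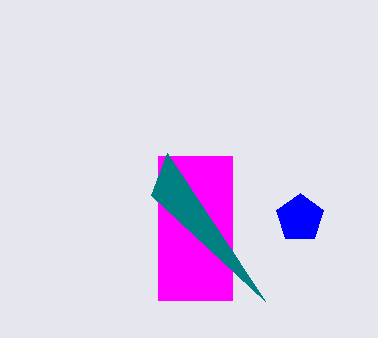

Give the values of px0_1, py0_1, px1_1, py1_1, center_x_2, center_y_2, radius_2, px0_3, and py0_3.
px0_1 = 158, py0_1 = 156, px1_1 = 232, py1_1 = 300, center_x_2 = 300, center_y_2 = 218, radius_2 = 25, px0_3 = 167, py0_3 = 153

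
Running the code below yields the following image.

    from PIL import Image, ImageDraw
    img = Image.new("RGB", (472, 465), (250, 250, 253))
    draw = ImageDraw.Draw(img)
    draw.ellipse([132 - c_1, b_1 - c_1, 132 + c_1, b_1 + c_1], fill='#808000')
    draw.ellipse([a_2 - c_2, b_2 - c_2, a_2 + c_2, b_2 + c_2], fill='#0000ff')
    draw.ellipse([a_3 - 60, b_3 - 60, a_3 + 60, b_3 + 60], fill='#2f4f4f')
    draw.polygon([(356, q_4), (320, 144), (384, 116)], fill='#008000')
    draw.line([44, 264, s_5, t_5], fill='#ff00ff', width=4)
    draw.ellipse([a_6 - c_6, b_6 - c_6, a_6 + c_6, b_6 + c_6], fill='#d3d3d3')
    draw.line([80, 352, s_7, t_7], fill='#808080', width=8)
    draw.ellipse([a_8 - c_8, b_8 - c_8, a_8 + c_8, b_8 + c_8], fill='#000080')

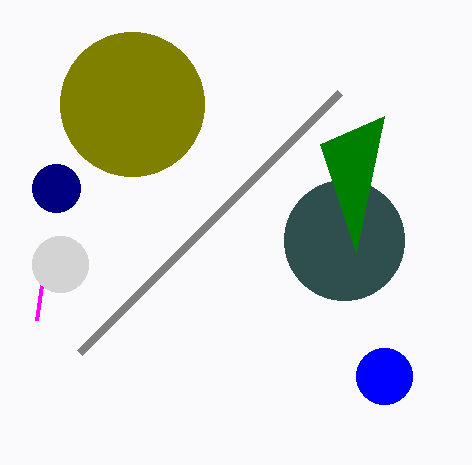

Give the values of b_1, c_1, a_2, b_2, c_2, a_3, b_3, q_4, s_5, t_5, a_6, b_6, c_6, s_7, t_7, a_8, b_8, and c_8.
b_1 = 104; c_1 = 72; a_2 = 384; b_2 = 376; c_2 = 28; a_3 = 344; b_3 = 240; q_4 = 252; s_5 = 36; t_5 = 320; a_6 = 60; b_6 = 264; c_6 = 28; s_7 = 340; t_7 = 92; a_8 = 56; b_8 = 188; c_8 = 24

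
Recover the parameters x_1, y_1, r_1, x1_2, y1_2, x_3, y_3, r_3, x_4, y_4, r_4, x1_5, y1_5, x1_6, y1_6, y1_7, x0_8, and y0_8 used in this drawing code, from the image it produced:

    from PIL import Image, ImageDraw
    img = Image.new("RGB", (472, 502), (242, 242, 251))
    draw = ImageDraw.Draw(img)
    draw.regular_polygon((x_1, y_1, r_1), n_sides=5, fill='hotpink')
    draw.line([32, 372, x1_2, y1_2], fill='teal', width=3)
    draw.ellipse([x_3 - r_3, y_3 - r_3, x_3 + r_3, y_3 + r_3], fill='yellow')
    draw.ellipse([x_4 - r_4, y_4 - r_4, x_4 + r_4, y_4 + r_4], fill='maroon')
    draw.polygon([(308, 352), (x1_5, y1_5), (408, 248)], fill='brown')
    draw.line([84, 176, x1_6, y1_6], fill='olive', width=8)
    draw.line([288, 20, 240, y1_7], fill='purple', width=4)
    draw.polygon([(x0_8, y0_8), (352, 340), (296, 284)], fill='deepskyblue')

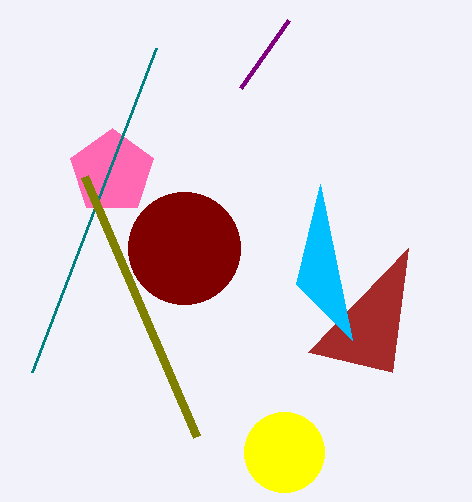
x_1 = 112
y_1 = 172
r_1 = 44
x1_2 = 156
y1_2 = 48
x_3 = 284
y_3 = 452
r_3 = 40
x_4 = 184
y_4 = 248
r_4 = 56
x1_5 = 392
y1_5 = 372
x1_6 = 196
y1_6 = 436
y1_7 = 88
x0_8 = 320
y0_8 = 184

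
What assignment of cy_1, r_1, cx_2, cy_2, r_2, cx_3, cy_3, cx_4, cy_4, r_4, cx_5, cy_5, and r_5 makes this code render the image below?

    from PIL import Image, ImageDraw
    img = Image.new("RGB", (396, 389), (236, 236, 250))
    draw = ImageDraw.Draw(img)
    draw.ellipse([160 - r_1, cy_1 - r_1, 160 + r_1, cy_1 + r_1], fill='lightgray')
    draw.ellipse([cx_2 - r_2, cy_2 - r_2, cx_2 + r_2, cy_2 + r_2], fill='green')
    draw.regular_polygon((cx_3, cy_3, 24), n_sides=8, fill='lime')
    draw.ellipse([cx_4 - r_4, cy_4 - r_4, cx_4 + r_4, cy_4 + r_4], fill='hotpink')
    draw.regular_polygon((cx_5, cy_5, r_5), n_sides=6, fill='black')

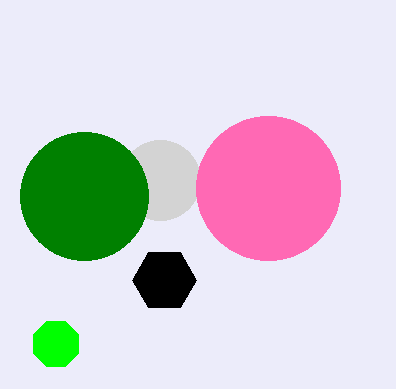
cy_1 = 180, r_1 = 40, cx_2 = 84, cy_2 = 196, r_2 = 64, cx_3 = 56, cy_3 = 344, cx_4 = 268, cy_4 = 188, r_4 = 72, cx_5 = 164, cy_5 = 280, r_5 = 32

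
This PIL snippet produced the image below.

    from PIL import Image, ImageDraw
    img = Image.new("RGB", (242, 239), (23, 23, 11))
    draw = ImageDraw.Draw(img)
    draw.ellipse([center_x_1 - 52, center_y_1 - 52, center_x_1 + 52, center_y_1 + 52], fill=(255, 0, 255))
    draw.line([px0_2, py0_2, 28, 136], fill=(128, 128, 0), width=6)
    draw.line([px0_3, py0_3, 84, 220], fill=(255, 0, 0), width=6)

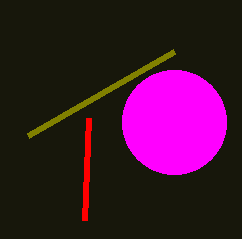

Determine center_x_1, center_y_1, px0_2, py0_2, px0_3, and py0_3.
center_x_1 = 174
center_y_1 = 122
px0_2 = 174
py0_2 = 52
px0_3 = 88
py0_3 = 118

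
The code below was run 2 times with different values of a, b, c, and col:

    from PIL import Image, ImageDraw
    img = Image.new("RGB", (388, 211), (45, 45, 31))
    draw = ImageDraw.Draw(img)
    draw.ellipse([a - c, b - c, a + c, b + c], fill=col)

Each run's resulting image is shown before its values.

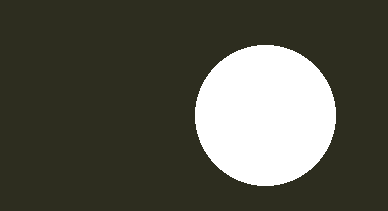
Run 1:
a = 265; b = 115; c = 70; col = 'white'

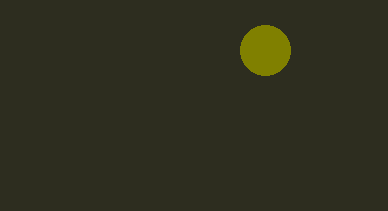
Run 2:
a = 265
b = 50
c = 25
col = 'olive'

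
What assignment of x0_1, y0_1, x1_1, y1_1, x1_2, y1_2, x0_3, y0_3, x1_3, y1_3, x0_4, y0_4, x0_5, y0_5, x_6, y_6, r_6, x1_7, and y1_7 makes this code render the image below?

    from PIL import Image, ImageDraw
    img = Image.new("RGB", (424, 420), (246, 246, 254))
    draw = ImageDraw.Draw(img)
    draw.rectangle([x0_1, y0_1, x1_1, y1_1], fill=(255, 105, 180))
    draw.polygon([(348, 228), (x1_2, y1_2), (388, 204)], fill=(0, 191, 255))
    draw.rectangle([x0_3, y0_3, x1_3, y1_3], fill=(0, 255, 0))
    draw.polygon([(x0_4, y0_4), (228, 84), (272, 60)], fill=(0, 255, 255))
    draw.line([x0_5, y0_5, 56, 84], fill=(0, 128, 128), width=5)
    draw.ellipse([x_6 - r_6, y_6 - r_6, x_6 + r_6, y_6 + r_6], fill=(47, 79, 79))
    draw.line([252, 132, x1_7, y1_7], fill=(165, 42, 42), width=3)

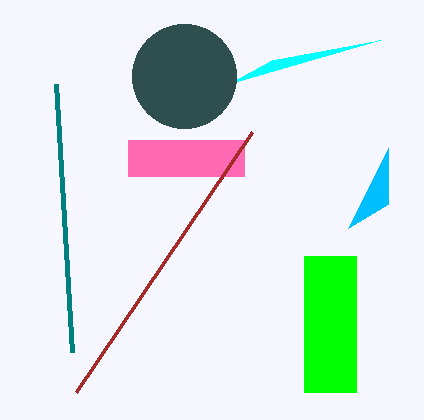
x0_1 = 128; y0_1 = 140; x1_1 = 244; y1_1 = 176; x1_2 = 388; y1_2 = 148; x0_3 = 304; y0_3 = 256; x1_3 = 356; y1_3 = 392; x0_4 = 380; y0_4 = 40; x0_5 = 72; y0_5 = 352; x_6 = 184; y_6 = 76; r_6 = 52; x1_7 = 76; y1_7 = 392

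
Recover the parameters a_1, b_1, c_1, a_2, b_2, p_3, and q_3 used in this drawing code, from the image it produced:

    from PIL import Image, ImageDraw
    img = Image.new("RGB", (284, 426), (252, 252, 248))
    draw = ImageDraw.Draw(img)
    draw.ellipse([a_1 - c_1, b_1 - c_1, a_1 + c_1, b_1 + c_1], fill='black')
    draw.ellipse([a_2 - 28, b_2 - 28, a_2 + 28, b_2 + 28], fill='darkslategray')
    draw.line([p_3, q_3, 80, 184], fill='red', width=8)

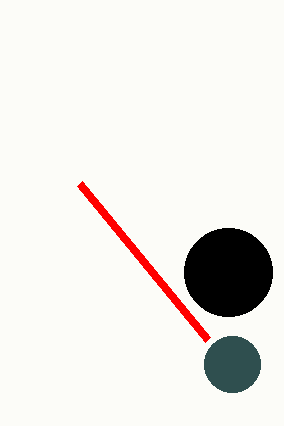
a_1 = 228; b_1 = 272; c_1 = 44; a_2 = 232; b_2 = 364; p_3 = 208; q_3 = 340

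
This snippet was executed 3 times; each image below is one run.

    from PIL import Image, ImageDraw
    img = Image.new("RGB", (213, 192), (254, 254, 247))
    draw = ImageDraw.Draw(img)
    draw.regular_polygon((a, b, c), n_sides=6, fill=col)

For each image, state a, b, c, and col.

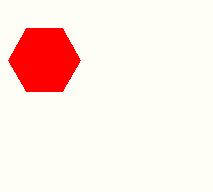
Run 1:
a = 44
b = 60
c = 36
col = 'red'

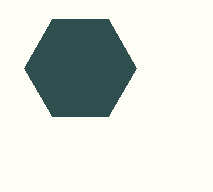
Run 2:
a = 80; b = 68; c = 56; col = 'darkslategray'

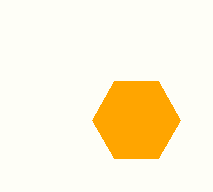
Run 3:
a = 136; b = 120; c = 44; col = 'orange'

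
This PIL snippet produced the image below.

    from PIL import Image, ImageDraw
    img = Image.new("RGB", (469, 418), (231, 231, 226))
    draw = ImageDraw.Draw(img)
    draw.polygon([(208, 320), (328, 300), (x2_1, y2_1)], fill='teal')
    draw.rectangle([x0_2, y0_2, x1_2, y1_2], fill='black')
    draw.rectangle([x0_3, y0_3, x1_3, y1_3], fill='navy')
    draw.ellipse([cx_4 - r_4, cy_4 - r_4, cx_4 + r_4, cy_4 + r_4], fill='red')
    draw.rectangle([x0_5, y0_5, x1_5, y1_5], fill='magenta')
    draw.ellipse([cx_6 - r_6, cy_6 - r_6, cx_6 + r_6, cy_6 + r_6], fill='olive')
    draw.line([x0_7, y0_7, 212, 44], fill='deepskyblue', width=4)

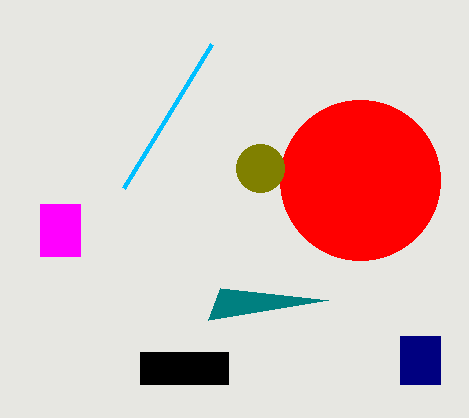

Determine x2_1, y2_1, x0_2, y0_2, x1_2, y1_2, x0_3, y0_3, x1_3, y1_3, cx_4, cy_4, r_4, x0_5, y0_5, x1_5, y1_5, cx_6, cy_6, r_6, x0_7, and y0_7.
x2_1 = 220, y2_1 = 288, x0_2 = 140, y0_2 = 352, x1_2 = 228, y1_2 = 384, x0_3 = 400, y0_3 = 336, x1_3 = 440, y1_3 = 384, cx_4 = 360, cy_4 = 180, r_4 = 80, x0_5 = 40, y0_5 = 204, x1_5 = 80, y1_5 = 256, cx_6 = 260, cy_6 = 168, r_6 = 24, x0_7 = 124, y0_7 = 188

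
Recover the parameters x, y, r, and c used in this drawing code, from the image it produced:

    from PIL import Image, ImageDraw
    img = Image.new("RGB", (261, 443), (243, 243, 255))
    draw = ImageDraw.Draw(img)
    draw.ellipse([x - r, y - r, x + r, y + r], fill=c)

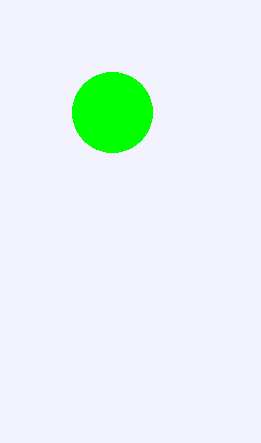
x = 112, y = 112, r = 40, c = 'lime'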